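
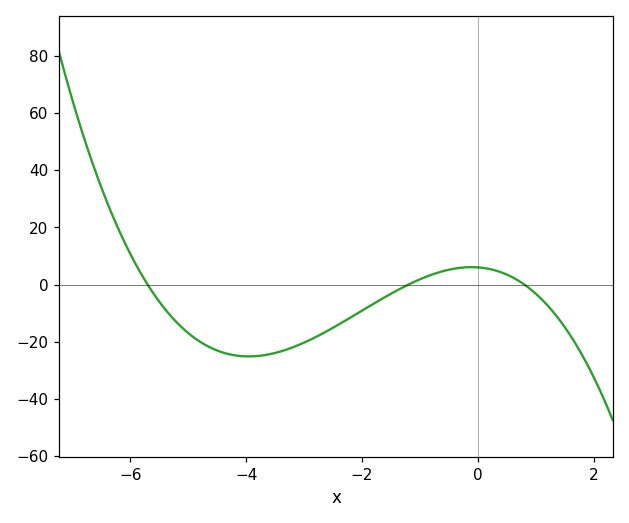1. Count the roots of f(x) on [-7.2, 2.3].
3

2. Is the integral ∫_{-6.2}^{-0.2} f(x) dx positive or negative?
negative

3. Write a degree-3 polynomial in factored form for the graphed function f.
y = -1.1(x + 5.7)(x + 1.2)(x - 0.8)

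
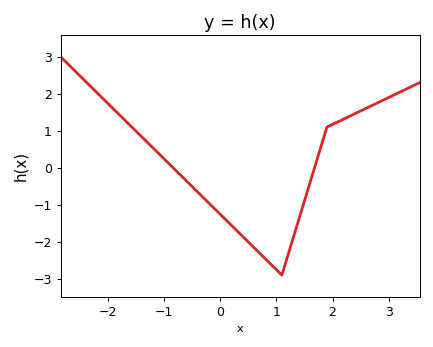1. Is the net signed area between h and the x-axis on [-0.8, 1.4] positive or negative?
negative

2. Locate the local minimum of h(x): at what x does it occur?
1.1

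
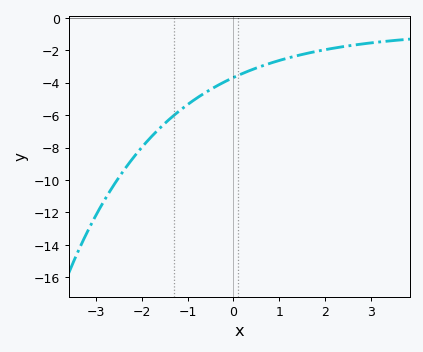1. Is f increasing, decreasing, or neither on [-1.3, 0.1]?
increasing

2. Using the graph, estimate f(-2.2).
-8.67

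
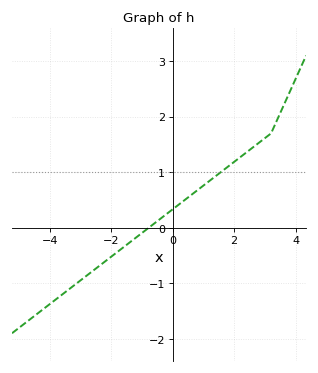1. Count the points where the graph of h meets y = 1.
1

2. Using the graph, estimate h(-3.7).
-1.25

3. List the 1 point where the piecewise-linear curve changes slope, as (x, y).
(3.2, 1.7)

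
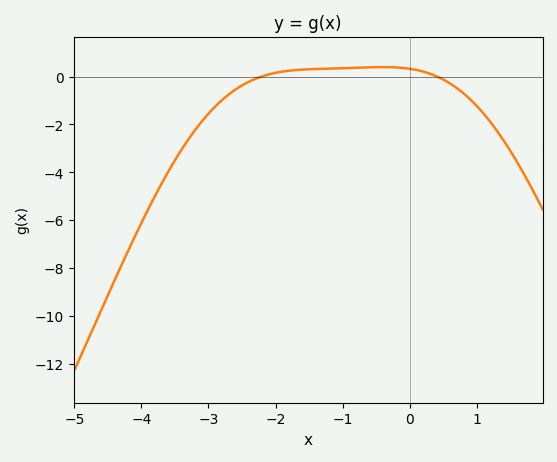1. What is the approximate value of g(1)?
-1.2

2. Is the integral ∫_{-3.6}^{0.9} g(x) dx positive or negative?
negative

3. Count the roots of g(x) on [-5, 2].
2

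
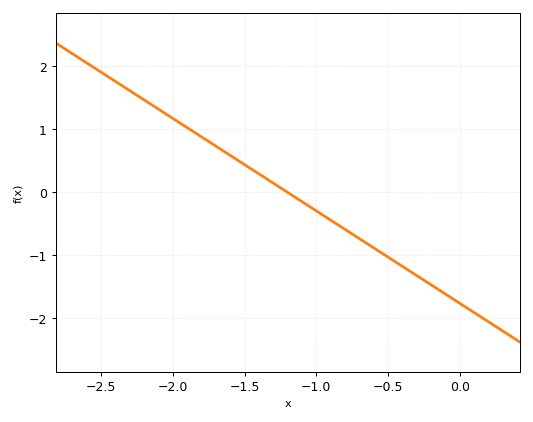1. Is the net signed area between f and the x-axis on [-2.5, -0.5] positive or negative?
positive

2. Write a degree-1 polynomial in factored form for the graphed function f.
y = -1.47(x + 1.2)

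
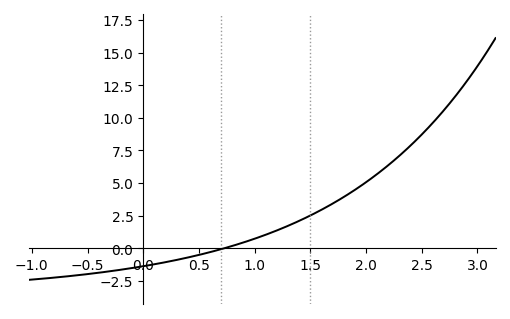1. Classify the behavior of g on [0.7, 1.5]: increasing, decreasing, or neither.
increasing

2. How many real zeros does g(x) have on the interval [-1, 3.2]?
1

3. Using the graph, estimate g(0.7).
0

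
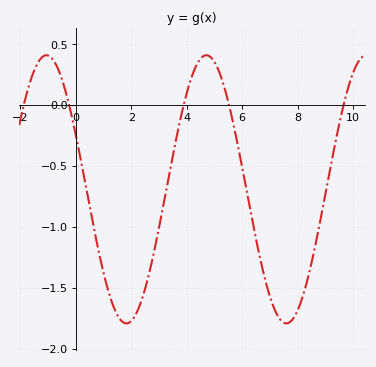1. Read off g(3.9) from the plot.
0.01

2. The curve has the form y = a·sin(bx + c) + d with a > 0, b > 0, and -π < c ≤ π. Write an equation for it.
y = 1.1sin(1.09x + 2.72) - 0.69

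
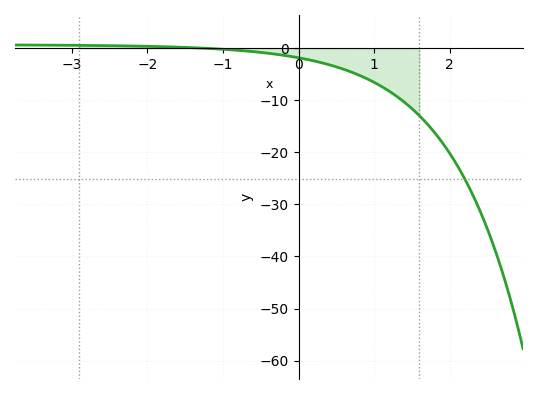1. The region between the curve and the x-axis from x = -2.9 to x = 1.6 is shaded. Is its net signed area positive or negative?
negative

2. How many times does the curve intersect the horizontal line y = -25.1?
1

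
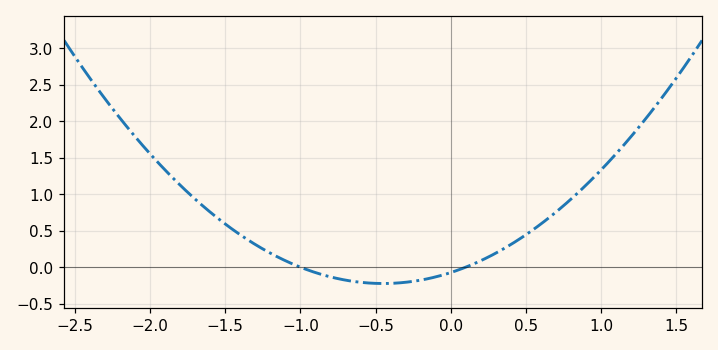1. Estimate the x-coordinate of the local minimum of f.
-0.45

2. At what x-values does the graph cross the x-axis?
-1, 0.1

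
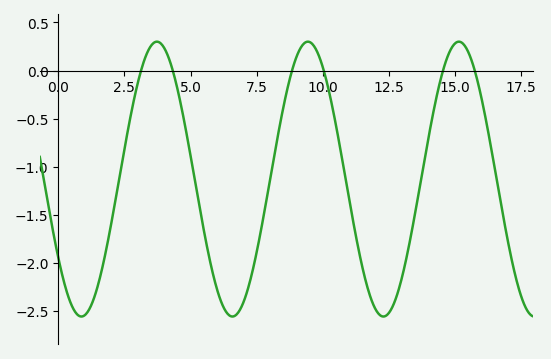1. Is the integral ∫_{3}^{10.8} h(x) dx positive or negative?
negative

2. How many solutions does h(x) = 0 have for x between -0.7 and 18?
6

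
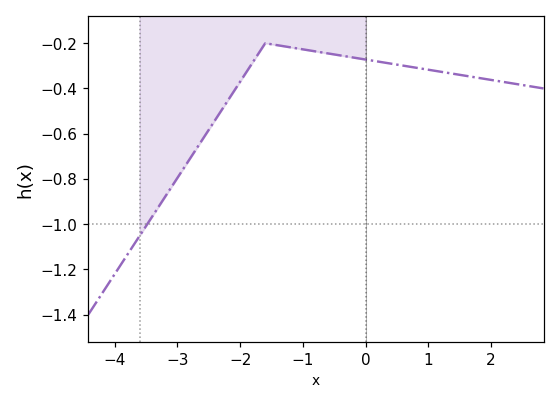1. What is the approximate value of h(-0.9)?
-0.232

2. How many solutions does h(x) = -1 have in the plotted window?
1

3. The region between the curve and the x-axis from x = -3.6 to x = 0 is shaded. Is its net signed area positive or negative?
negative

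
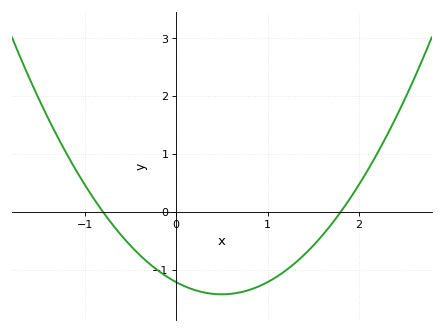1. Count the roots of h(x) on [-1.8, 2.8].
2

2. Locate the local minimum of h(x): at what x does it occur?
0.5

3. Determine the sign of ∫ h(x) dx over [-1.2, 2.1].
negative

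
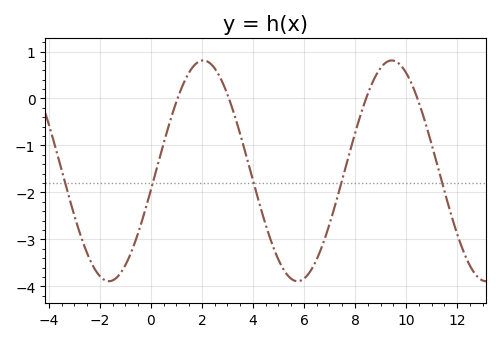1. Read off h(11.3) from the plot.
-1.6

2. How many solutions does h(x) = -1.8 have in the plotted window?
5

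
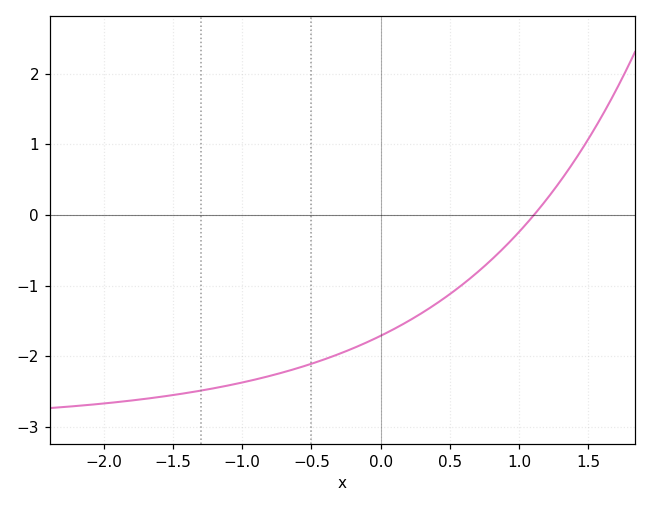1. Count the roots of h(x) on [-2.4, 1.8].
1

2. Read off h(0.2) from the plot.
-1.5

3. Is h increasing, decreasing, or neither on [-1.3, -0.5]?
increasing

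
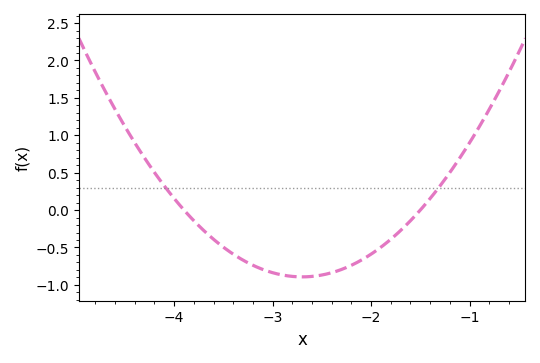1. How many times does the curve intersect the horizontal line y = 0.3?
2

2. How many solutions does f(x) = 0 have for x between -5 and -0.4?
2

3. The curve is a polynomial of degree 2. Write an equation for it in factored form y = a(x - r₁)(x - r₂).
y = 0.62(x + 3.9)(x + 1.5)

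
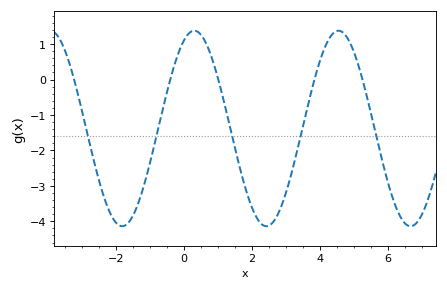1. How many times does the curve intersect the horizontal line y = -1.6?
5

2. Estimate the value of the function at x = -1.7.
-4.1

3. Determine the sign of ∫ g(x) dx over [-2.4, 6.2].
negative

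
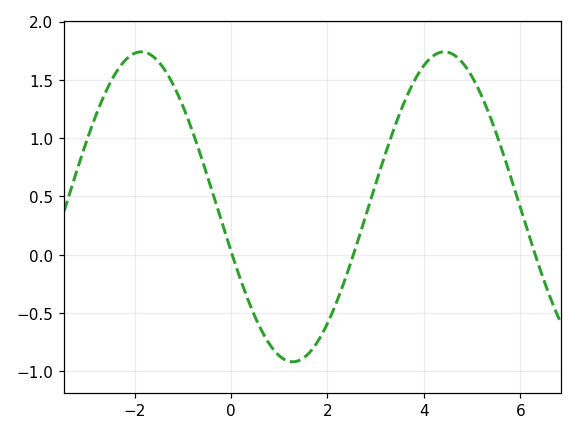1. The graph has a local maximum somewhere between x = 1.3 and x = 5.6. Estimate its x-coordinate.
4.4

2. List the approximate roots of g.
0, 2.6, 6.4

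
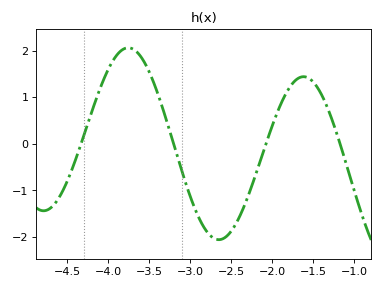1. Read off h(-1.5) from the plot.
1.32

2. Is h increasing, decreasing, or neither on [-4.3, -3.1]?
neither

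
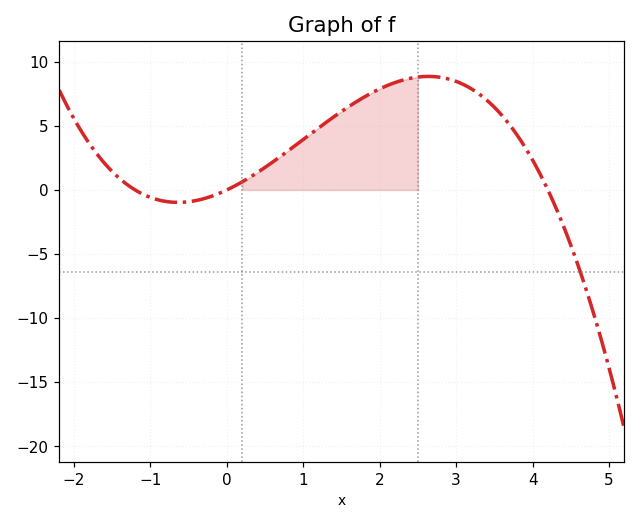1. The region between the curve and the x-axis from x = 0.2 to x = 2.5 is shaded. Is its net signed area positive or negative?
positive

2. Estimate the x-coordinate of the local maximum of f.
2.6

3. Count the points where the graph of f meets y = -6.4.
1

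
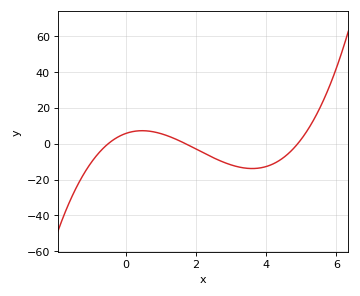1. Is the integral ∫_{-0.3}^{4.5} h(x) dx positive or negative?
negative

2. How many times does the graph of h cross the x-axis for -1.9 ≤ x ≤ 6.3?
3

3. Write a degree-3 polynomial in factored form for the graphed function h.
y = 1.37(x + 0.5)(x - 1.7)(x - 4.9)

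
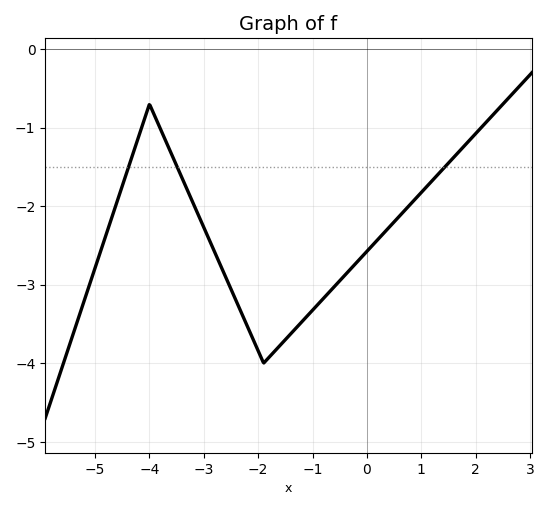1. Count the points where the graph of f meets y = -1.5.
3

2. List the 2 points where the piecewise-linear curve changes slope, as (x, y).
(-4, -0.7); (-1.9, -4)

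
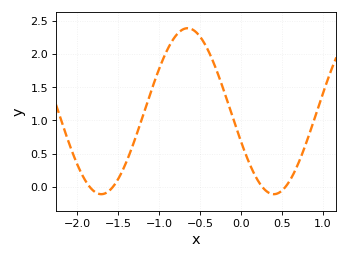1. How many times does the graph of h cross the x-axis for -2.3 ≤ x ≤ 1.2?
4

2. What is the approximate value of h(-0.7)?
2.4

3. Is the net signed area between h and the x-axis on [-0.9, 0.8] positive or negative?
positive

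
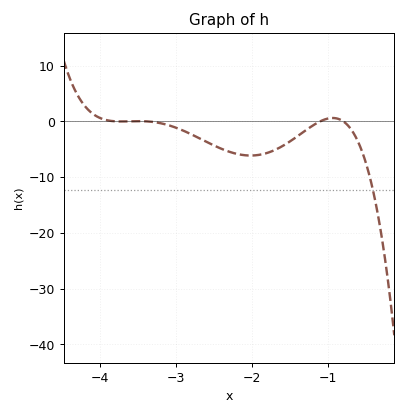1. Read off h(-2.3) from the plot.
-5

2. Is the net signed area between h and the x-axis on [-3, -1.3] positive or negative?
negative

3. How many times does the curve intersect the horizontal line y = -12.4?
1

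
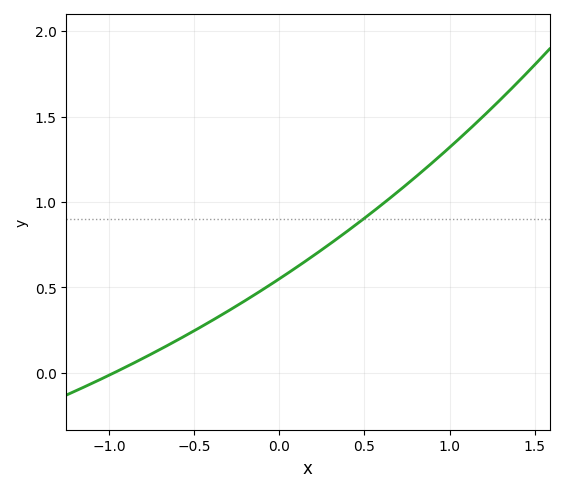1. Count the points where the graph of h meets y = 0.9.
1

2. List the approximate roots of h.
-0.969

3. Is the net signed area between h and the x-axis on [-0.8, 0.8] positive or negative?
positive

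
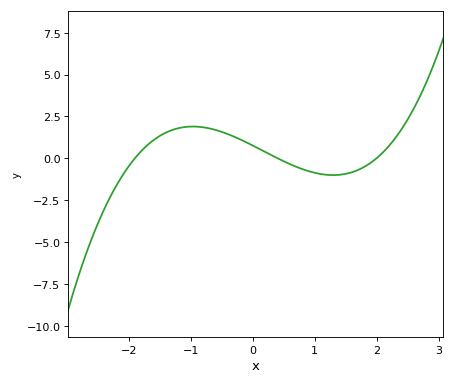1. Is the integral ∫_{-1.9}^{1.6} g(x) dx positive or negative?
positive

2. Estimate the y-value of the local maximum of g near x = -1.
1.8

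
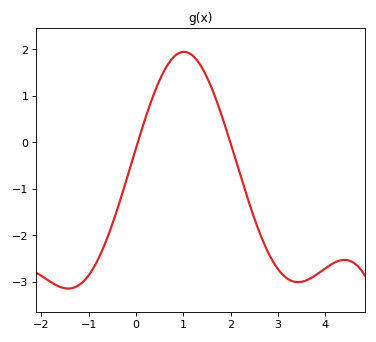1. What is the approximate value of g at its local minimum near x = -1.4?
-3.14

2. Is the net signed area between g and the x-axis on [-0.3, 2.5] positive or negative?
positive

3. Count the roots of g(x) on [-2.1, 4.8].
2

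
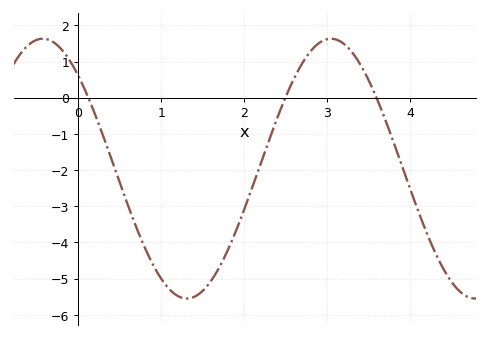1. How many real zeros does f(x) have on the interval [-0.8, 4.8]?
3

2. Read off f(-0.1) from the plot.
1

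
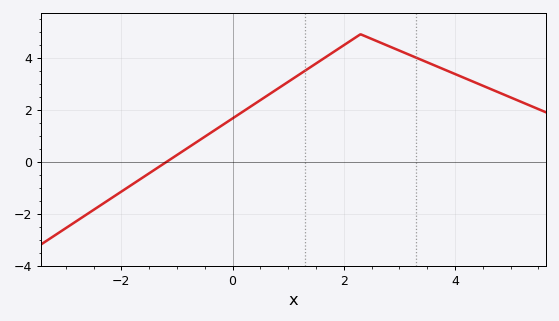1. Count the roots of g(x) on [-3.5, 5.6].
1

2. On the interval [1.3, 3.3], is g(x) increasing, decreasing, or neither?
neither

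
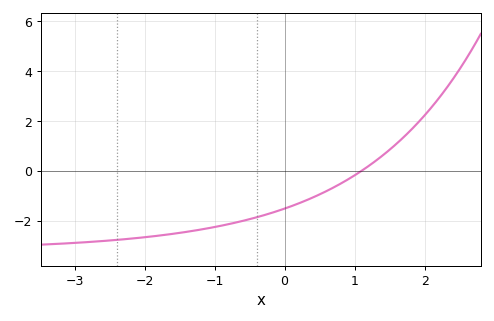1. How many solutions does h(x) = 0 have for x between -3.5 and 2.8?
1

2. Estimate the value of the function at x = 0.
-1.6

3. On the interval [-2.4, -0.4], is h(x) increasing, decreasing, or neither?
increasing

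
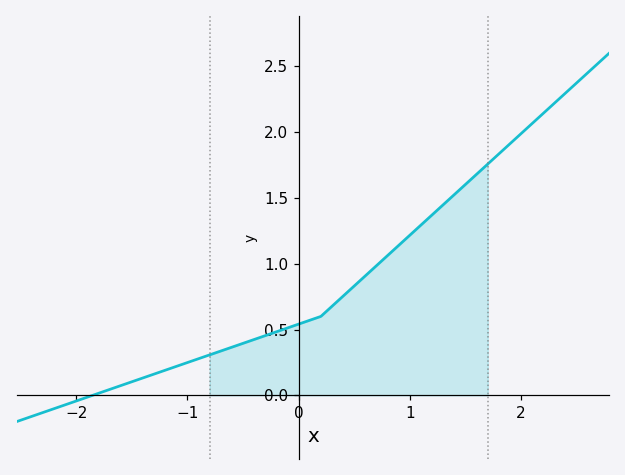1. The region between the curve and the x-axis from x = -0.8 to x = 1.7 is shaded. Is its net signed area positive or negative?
positive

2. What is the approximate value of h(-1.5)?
0.103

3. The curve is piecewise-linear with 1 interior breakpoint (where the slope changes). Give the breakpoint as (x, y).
(0.2, 0.6)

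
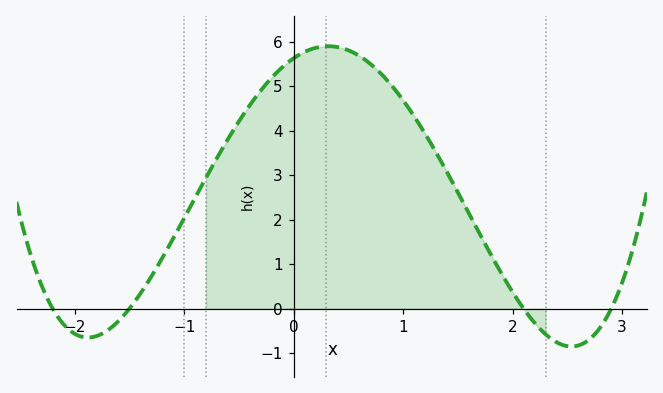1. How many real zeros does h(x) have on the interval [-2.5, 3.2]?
4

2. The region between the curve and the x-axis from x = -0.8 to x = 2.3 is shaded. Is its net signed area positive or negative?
positive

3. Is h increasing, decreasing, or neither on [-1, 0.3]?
increasing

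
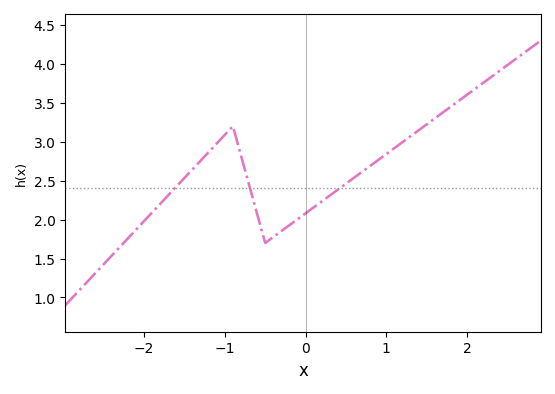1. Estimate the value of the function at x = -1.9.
2.1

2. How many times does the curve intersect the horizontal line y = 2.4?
3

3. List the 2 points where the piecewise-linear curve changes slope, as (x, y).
(-0.9, 3.2); (-0.5, 1.7)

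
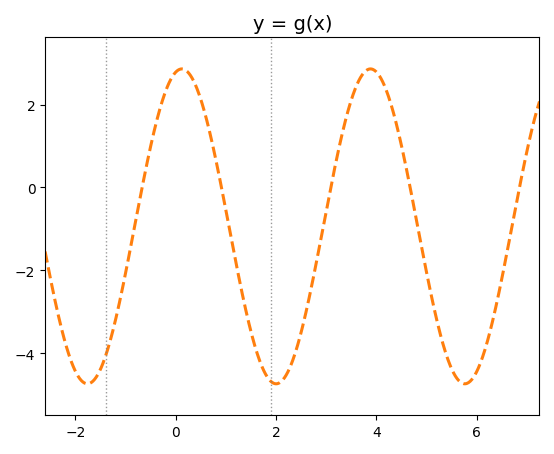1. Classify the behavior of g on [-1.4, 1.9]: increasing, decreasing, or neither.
neither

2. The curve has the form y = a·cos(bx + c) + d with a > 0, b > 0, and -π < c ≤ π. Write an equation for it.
y = 3.8cos(1.67x - 0.202) - 0.94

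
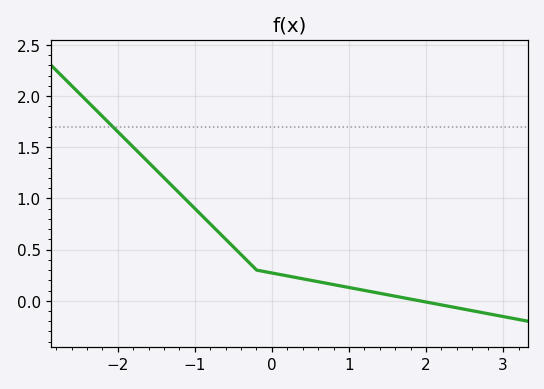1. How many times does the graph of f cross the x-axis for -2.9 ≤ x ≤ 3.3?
1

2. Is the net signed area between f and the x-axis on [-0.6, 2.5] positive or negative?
positive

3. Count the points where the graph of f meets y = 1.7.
1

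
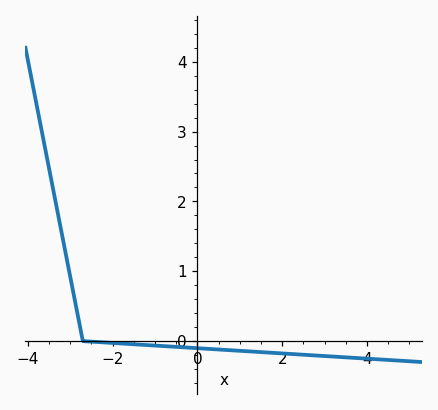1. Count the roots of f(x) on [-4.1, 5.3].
1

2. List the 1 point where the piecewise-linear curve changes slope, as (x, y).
(-2.7, 0)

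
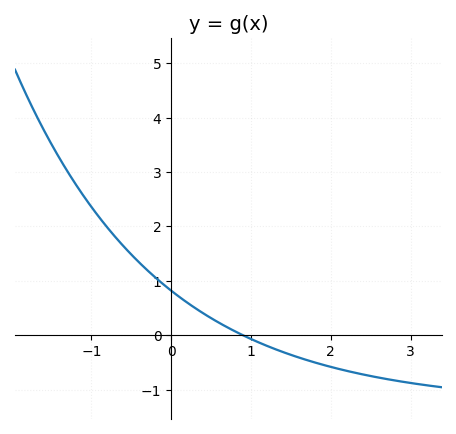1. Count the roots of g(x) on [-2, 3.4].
1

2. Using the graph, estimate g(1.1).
-0.133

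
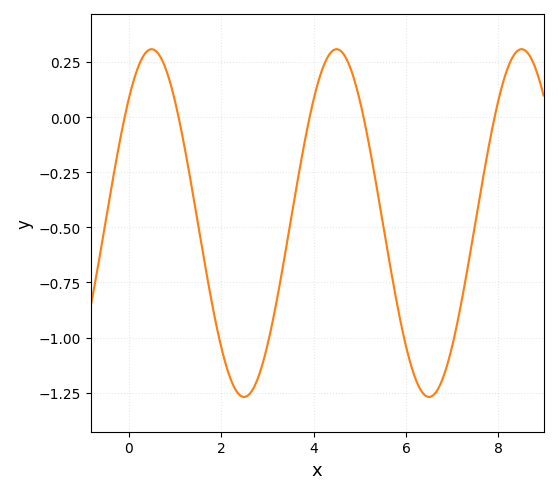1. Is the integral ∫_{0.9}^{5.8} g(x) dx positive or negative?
negative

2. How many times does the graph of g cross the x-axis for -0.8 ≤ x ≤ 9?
5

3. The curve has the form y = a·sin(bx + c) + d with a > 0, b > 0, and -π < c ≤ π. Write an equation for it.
y = 0.79sin(1.57x + 0.79) - 0.48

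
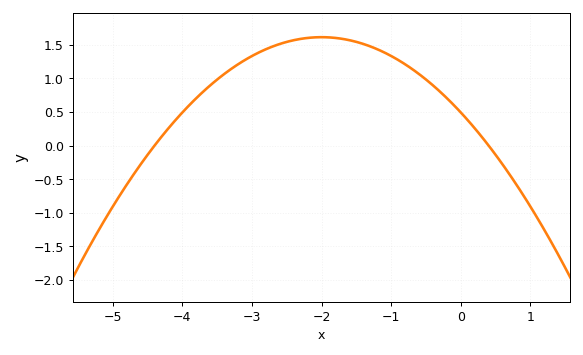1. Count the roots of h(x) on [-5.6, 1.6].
2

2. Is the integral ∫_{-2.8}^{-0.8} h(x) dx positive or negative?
positive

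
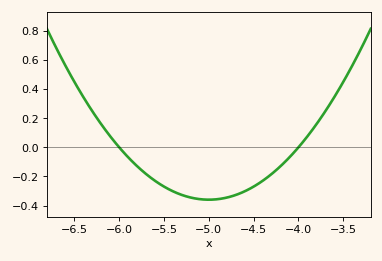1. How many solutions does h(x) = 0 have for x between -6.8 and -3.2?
2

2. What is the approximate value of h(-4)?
0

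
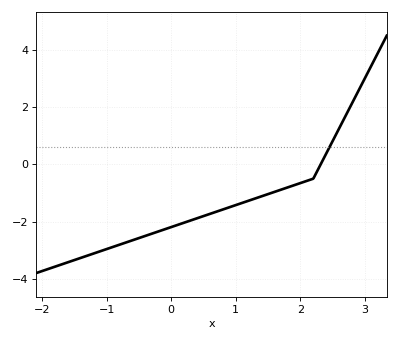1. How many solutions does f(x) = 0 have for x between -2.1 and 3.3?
1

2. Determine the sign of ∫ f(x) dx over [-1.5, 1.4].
negative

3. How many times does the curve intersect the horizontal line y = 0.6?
1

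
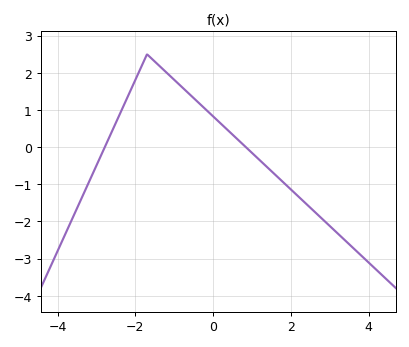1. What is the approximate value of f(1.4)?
-0.548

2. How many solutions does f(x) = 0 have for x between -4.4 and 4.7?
2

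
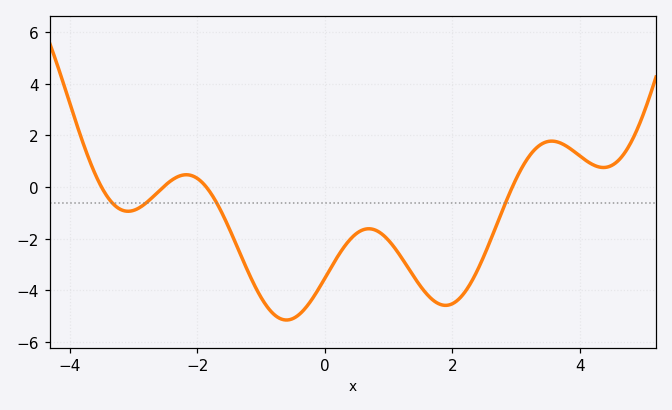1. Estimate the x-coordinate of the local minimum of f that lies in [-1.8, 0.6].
-0.6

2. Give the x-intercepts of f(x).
-3.4, -2.6, -1.8, 3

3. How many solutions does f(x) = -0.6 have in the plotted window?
4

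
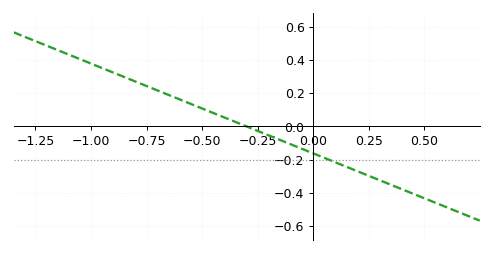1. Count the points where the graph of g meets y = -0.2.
1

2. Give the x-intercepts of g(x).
-0.3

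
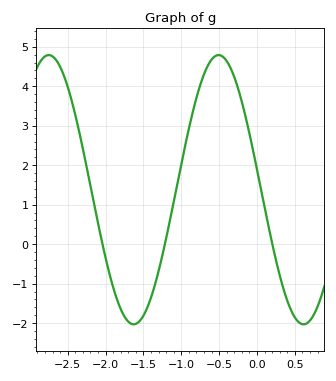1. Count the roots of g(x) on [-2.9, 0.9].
3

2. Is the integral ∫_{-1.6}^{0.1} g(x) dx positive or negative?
positive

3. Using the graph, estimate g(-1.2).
0.147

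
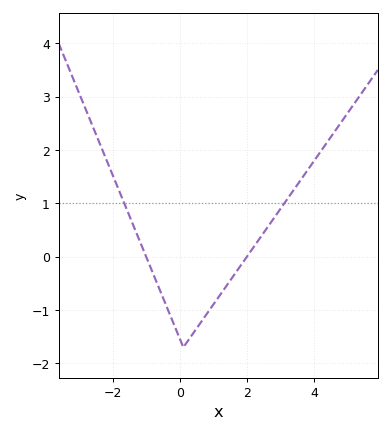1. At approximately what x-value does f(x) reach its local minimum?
0.2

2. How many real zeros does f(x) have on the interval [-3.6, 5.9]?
2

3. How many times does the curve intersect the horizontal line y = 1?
2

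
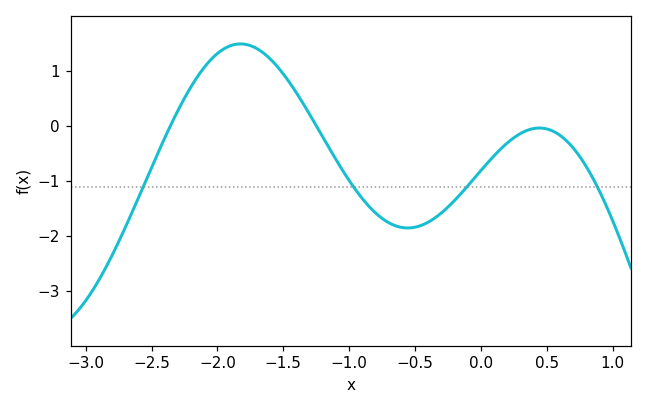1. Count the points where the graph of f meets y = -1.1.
4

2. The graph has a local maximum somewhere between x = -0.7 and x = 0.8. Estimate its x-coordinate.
0.444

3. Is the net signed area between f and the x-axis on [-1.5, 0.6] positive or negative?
negative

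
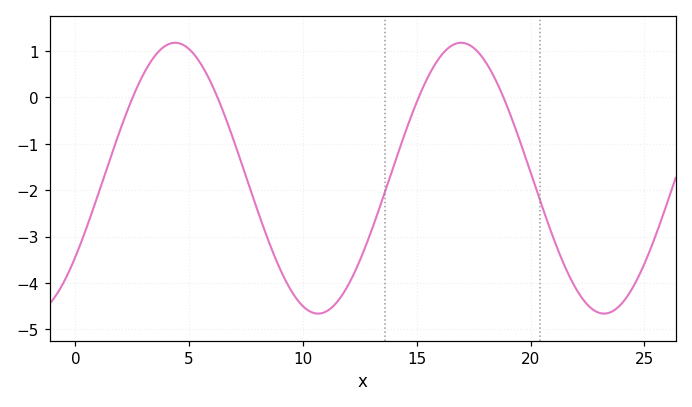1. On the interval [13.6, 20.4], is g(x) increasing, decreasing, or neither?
neither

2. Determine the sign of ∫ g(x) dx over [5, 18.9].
negative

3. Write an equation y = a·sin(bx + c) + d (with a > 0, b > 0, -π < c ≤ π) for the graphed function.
y = 2.92sin(0.5x - 0.62) - 1.74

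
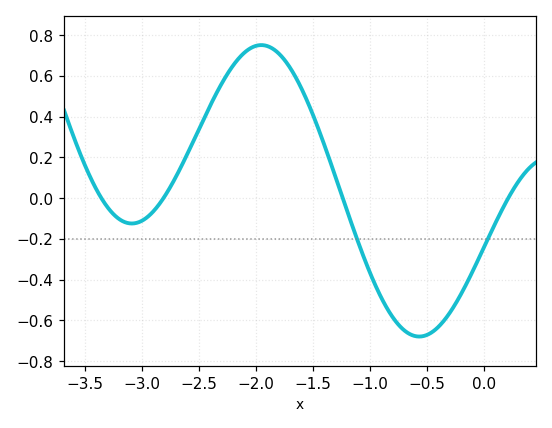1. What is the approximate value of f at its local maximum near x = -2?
0.751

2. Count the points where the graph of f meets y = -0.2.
2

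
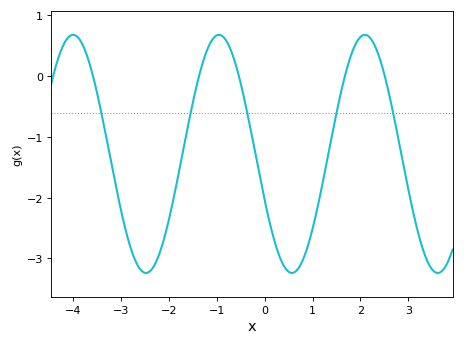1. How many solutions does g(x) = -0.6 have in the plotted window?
5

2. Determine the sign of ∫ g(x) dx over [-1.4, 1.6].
negative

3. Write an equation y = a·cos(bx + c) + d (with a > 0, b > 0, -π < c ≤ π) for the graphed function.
y = 1.96cos(2.1x + 2) - 1.28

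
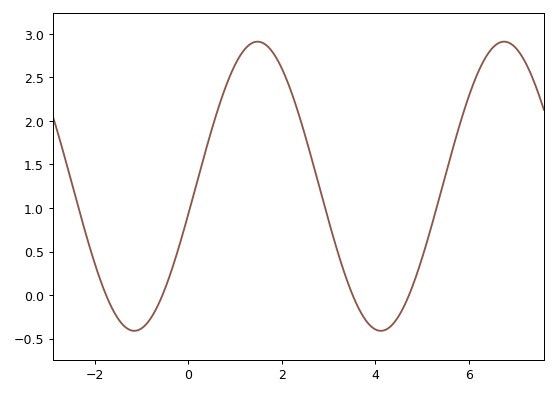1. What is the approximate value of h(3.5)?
0.022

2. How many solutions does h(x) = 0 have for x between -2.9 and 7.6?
4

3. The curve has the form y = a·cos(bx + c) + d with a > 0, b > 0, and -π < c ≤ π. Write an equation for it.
y = 1.66cos(1.19x - 1.76) + 1.25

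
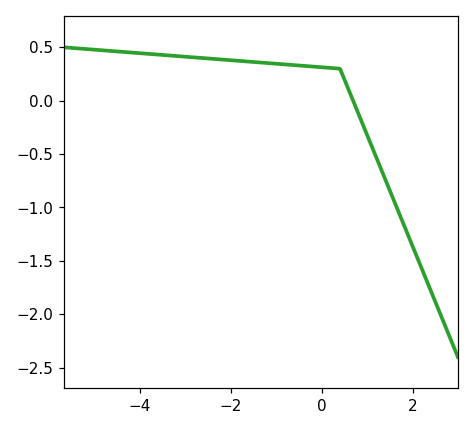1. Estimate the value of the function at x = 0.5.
0.2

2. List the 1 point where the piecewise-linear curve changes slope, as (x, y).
(0.4, 0.3)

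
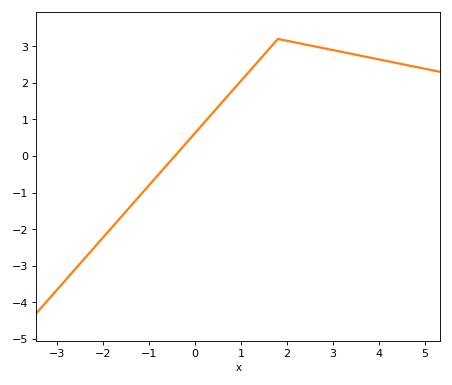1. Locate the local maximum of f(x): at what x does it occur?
1.8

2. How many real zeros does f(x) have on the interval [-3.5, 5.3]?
1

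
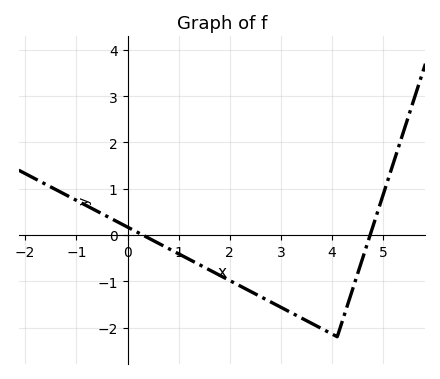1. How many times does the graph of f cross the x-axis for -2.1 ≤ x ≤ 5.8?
2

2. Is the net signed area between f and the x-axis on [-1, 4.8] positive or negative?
negative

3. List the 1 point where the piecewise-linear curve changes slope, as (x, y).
(4.1, -2.2)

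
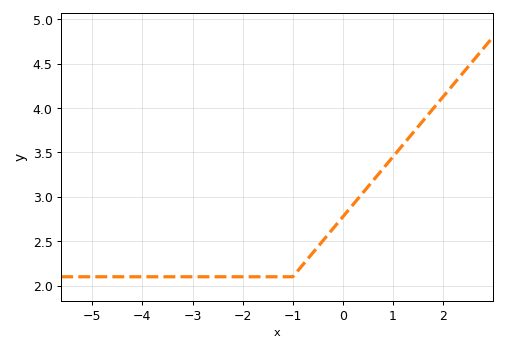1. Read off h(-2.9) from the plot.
2.1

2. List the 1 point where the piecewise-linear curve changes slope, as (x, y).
(-1, 2.1)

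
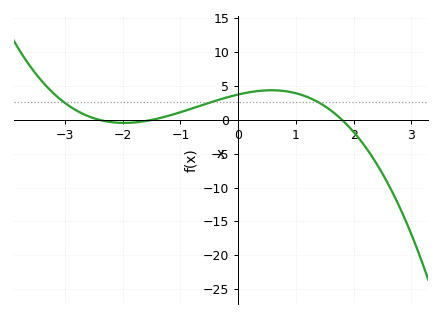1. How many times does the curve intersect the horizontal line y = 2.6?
3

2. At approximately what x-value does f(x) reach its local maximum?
0.576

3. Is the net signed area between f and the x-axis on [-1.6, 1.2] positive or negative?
positive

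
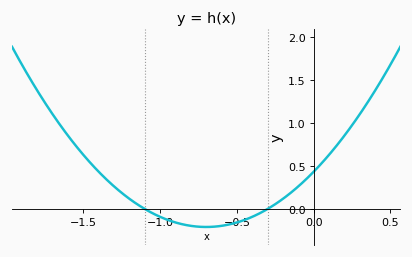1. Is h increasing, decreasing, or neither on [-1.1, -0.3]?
neither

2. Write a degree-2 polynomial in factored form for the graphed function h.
y = 1.31(x + 1.1)(x + 0.3)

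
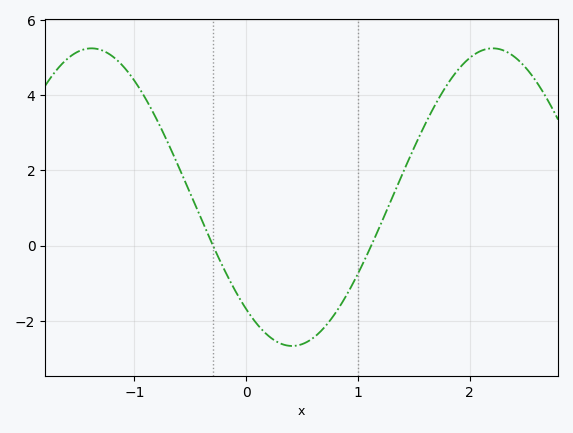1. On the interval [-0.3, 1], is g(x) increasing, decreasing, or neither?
neither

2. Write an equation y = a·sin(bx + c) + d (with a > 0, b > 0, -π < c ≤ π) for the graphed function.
y = 3.96sin(1.75x - 2.29) + 1.29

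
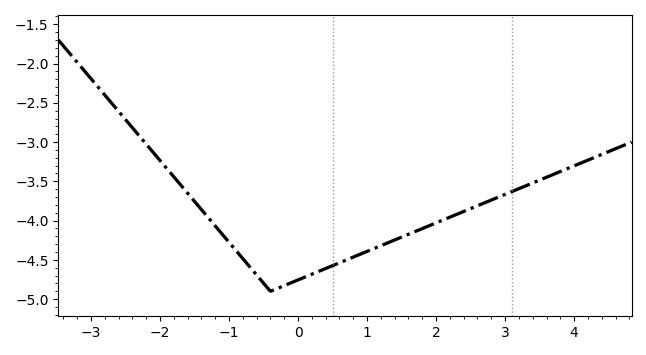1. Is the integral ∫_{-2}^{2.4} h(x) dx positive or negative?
negative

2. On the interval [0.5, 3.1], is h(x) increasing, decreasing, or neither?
increasing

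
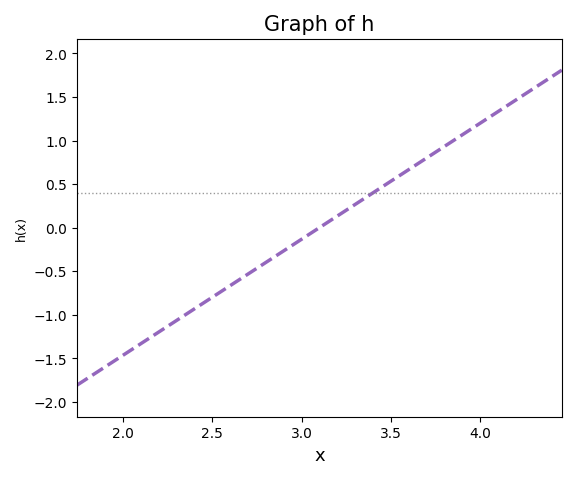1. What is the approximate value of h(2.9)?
-0.25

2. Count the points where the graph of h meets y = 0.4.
1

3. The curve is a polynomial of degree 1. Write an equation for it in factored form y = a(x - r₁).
y = 1.33(x - 3.1)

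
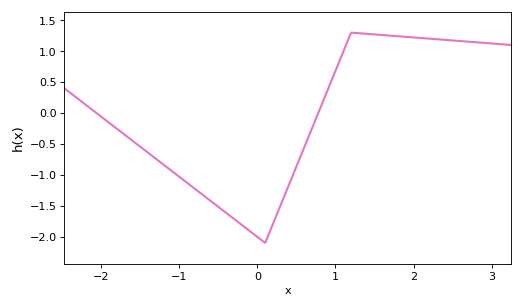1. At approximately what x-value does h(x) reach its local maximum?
1.2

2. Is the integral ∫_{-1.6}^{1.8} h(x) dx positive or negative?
negative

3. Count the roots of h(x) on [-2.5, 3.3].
2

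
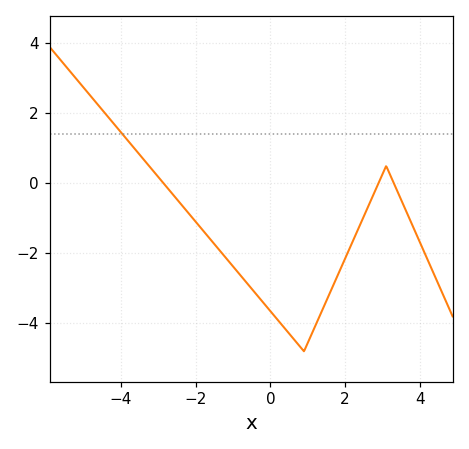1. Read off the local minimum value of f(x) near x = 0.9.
-4.8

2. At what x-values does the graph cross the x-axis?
-2.8, 2.8, 3.4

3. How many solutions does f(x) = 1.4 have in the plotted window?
1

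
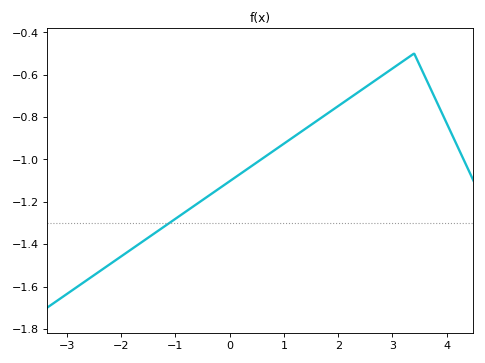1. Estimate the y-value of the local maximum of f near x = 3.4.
-0.5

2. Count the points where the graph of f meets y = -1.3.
1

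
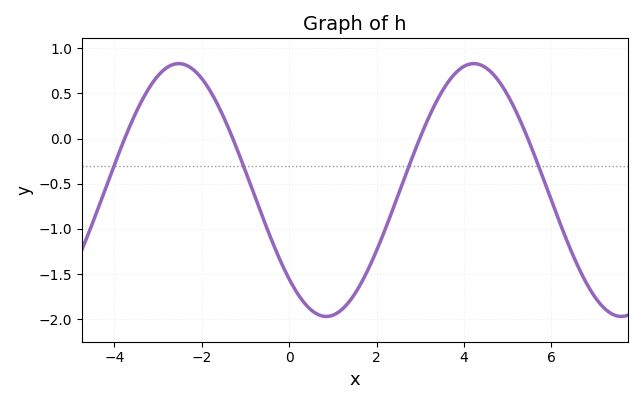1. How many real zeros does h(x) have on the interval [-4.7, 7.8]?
4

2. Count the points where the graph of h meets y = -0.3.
4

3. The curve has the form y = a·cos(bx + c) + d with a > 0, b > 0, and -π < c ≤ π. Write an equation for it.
y = 1.4cos(0.93x + 2.4) - 0.57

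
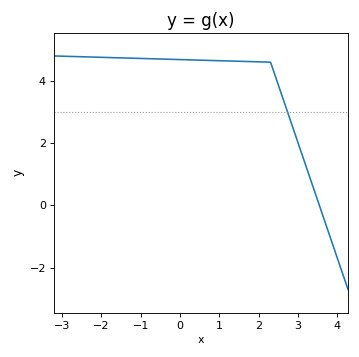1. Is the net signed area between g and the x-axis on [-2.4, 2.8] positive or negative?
positive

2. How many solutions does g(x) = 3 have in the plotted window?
1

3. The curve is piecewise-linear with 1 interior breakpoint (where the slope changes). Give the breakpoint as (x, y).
(2.3, 4.6)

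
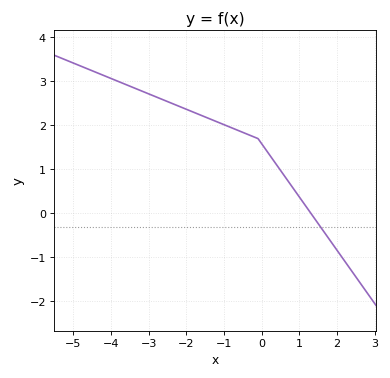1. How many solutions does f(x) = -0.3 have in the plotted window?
1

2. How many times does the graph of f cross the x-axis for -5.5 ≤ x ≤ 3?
1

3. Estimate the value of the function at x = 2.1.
-0.965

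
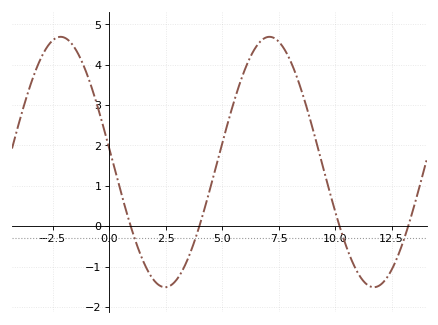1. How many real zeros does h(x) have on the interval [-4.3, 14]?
4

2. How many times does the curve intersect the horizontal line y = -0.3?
4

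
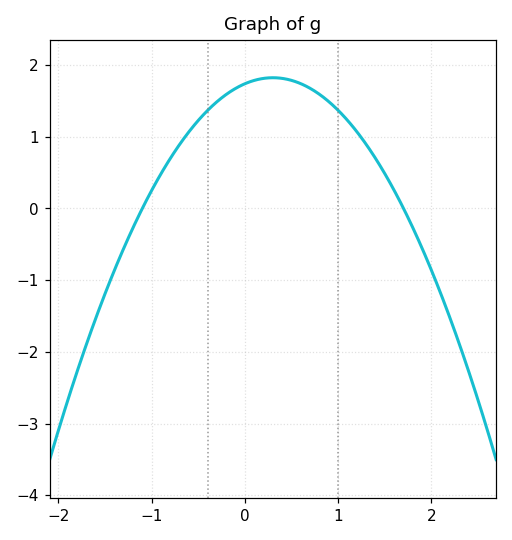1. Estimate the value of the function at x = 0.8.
1.59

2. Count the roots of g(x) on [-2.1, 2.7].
2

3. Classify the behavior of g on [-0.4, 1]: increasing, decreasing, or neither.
neither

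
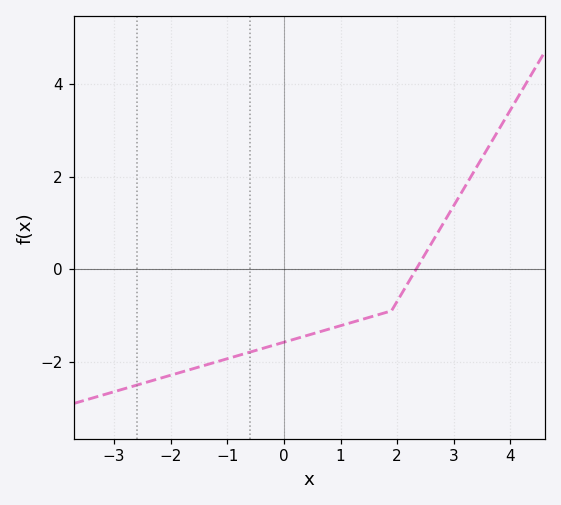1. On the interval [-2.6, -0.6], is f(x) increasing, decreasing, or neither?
increasing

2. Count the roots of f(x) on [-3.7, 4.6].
1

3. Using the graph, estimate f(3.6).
2.6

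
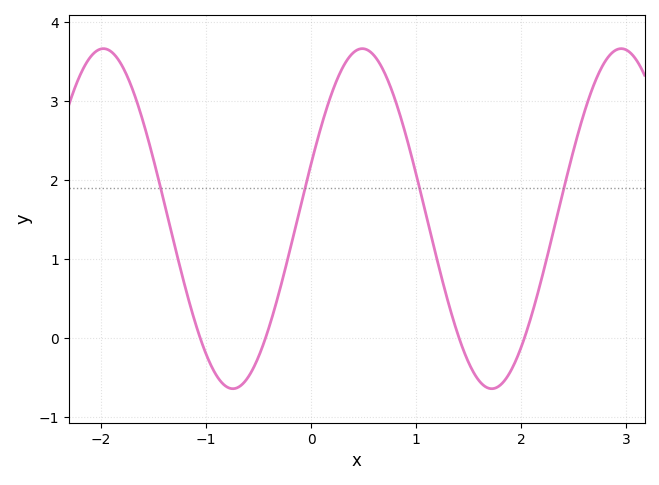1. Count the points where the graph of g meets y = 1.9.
4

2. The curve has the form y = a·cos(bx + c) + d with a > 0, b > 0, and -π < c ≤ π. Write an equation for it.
y = 2.15cos(2.5x - 1.2) + 1.51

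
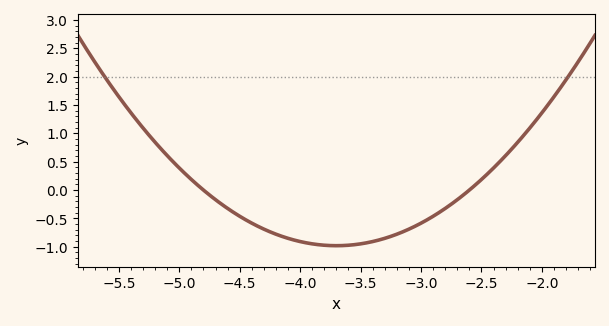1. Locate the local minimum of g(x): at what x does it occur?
-3.7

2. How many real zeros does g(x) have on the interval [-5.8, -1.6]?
2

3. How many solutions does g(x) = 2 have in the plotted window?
2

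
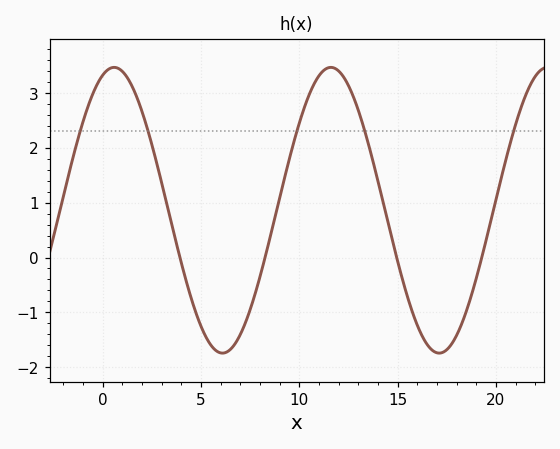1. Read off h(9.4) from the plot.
1.7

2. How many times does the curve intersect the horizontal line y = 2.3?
5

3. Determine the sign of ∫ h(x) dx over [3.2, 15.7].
positive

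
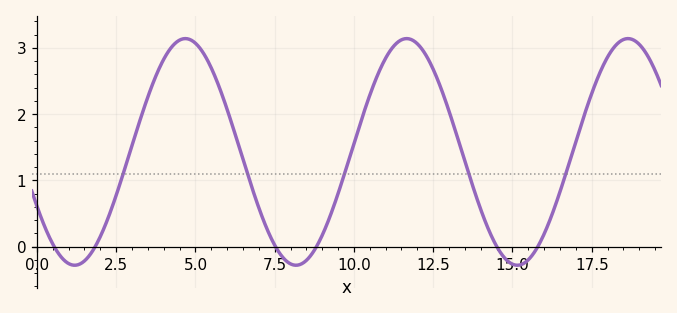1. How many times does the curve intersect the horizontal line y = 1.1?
5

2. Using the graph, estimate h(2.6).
0.9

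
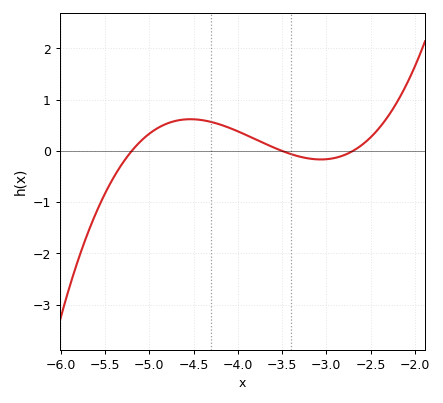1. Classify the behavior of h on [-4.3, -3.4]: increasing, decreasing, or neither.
decreasing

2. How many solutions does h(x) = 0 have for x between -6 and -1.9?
3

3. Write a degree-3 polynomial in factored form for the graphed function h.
y = 0.49(x + 5.2)(x + 3.5)(x + 2.7)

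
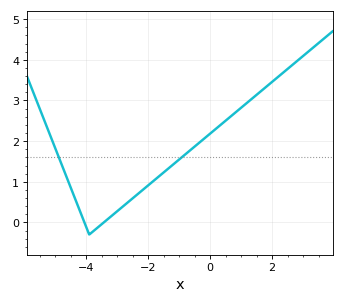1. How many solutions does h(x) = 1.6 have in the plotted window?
2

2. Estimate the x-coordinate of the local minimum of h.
-3.8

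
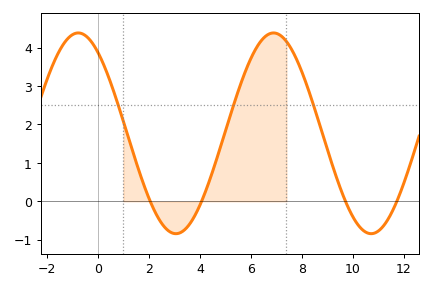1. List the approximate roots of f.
2, 4, 9.8, 11.8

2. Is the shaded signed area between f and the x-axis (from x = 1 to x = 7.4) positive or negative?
positive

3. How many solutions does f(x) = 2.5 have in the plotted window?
3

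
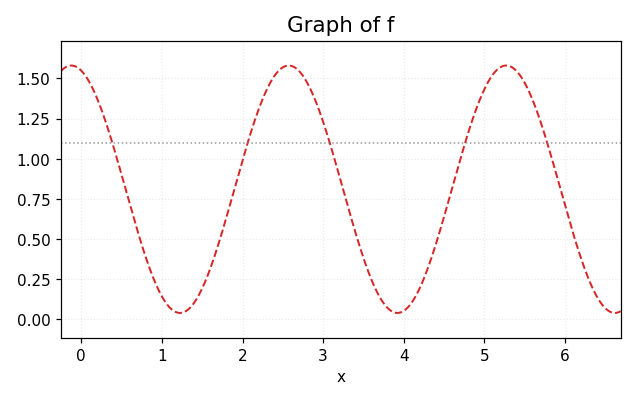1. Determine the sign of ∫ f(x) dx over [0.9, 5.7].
positive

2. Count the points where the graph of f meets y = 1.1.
5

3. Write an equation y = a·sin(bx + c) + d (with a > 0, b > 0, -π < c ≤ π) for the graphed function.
y = 0.77sin(2.3x + 1.9) + 0.81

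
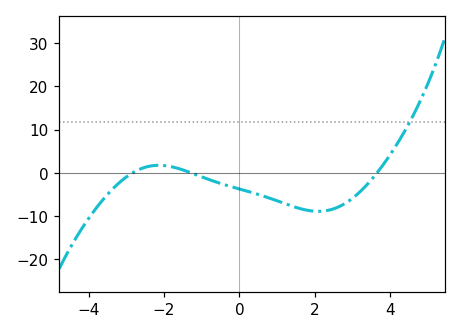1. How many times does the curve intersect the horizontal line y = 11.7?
1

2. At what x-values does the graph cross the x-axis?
-2.8, -1.2, 3.6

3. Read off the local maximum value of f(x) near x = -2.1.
2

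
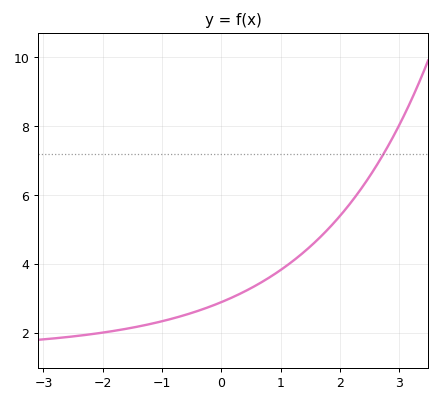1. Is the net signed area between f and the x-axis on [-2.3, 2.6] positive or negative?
positive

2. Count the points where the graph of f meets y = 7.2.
1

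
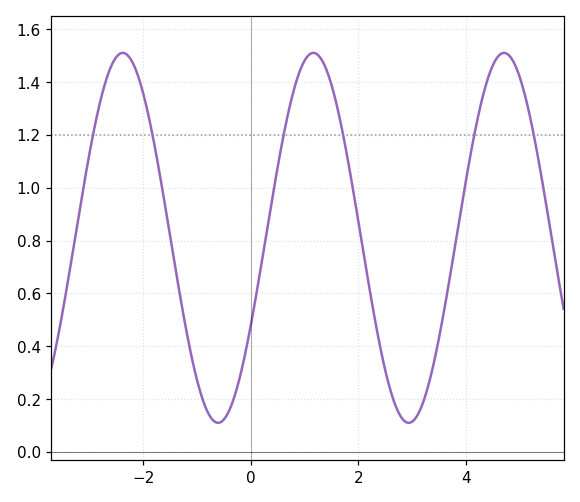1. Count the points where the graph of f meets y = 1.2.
6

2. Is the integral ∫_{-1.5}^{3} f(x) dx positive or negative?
positive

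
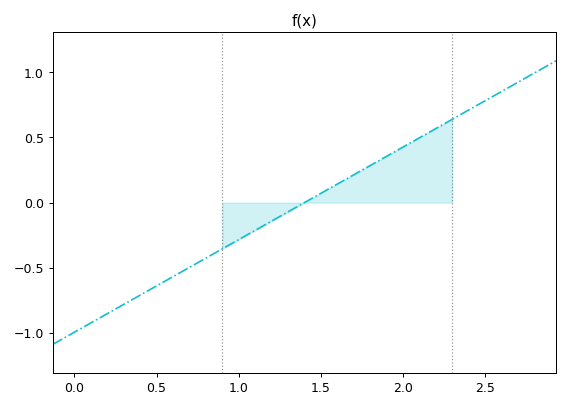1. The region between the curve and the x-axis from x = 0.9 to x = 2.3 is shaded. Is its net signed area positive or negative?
positive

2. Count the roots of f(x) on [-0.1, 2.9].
1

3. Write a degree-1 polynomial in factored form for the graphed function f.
y = 0.71(x - 1.4)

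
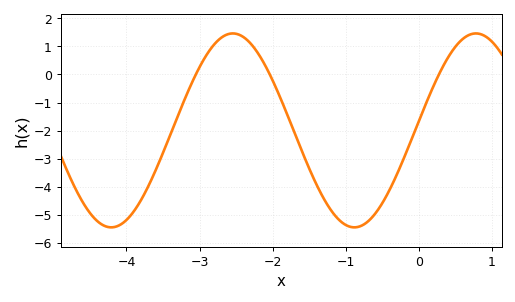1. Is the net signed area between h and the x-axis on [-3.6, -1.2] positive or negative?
negative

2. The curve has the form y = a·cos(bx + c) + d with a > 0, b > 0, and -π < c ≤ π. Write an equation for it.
y = 3.45cos(1.89x - 1.47) - 1.99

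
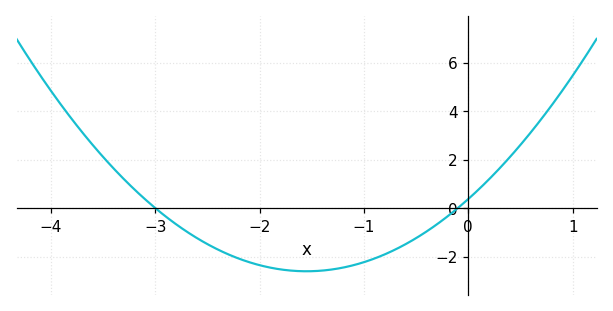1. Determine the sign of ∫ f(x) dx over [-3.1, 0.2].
negative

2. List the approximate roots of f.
-3, -0.1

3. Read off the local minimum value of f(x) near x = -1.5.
-2.6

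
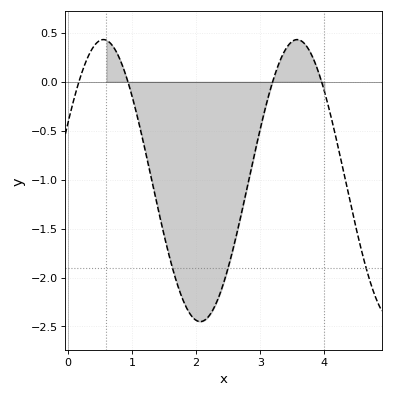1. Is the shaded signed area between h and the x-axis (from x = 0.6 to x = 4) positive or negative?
negative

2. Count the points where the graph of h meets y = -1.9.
3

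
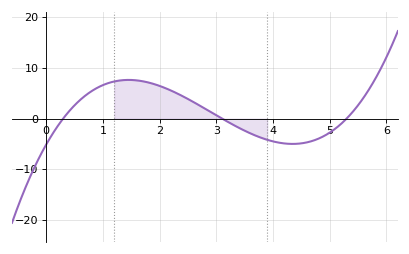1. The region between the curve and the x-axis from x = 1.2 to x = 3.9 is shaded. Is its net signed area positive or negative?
positive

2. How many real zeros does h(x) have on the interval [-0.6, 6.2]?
3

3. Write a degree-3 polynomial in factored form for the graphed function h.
y = 1.04(x - 0.3)(x - 3.1)(x - 5.3)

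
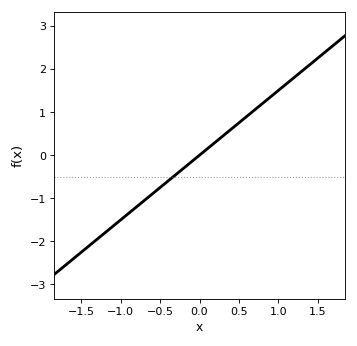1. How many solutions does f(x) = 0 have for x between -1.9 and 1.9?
1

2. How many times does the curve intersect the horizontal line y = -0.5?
1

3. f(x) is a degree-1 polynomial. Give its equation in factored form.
y = 1.5(x - 0)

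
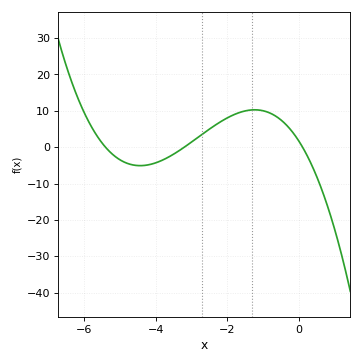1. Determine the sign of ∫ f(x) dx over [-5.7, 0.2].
positive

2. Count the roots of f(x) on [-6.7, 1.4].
3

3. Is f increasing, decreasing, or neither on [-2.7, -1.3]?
increasing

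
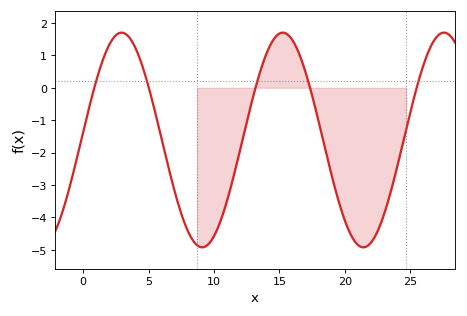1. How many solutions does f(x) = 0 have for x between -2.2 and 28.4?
5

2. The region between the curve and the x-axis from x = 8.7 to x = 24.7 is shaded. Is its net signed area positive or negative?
negative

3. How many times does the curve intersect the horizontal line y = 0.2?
5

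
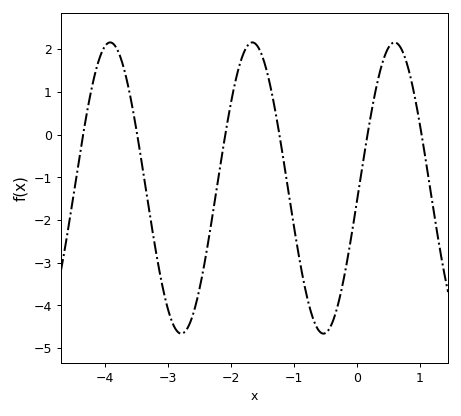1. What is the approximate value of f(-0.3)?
-3.99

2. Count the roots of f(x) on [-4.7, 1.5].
6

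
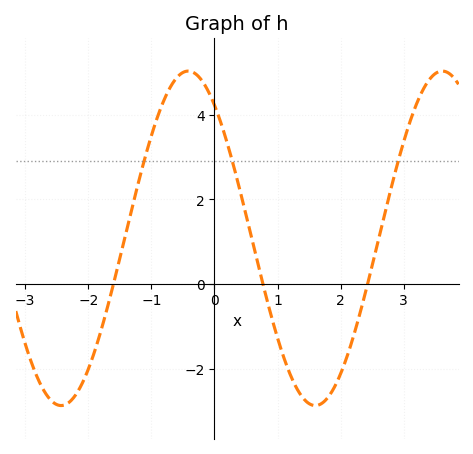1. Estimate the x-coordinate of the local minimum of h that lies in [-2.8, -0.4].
-2.43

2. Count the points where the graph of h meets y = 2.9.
3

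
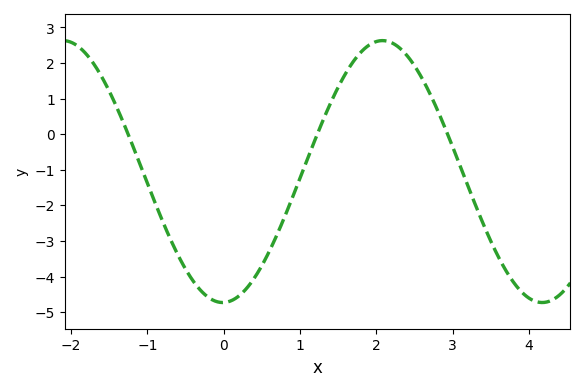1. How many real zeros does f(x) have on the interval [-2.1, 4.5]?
3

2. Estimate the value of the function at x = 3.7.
-3.83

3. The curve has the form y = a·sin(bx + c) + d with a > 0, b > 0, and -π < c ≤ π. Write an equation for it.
y = 3.68sin(1.5x - 1.55) - 1.05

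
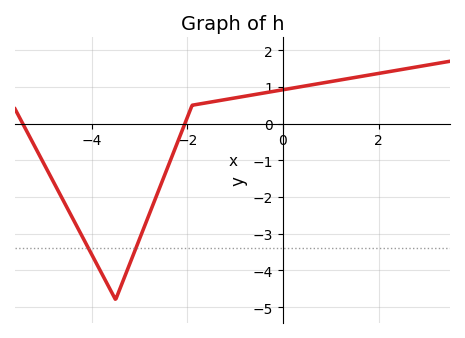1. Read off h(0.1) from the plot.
0.9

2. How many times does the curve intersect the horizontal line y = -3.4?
2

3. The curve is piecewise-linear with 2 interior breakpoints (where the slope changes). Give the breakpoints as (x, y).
(-3.5, -4.8); (-1.9, 0.5)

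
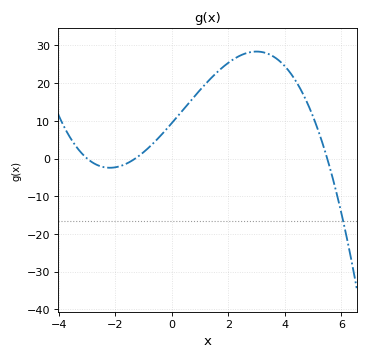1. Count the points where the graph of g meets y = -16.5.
1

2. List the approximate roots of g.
-3, -1.3, 5.5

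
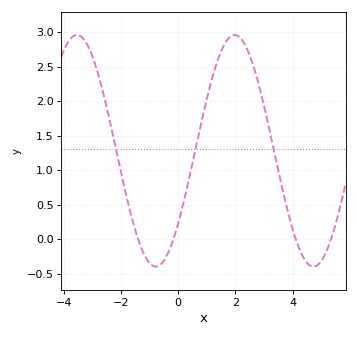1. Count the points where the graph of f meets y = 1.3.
3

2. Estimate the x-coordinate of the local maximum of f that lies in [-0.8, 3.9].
1.98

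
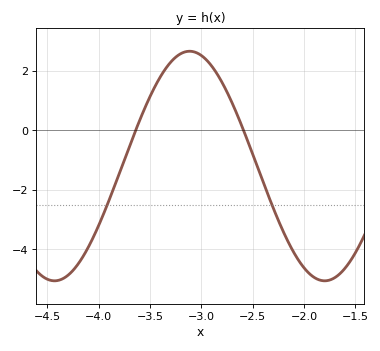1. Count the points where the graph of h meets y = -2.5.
2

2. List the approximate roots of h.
-3.64, -2.59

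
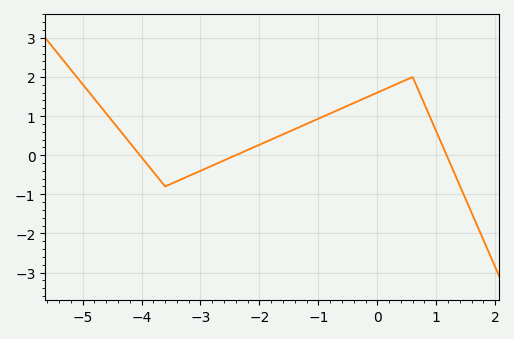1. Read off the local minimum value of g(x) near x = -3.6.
-0.8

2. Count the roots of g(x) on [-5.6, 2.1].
3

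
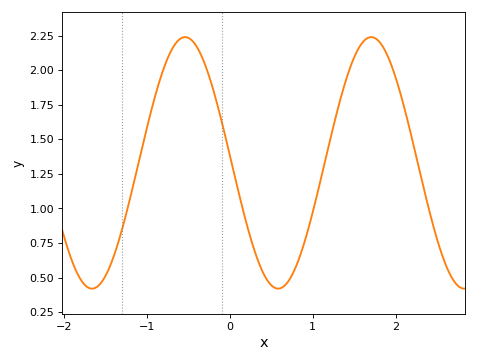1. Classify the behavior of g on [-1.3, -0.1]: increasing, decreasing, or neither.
neither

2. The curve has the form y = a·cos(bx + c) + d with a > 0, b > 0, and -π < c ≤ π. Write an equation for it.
y = 0.91cos(2.8x + 1.5) + 1.33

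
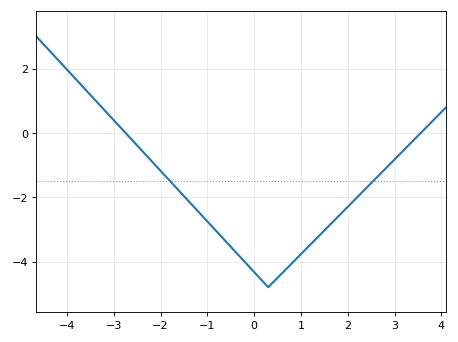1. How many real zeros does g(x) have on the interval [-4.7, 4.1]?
2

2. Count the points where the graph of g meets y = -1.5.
2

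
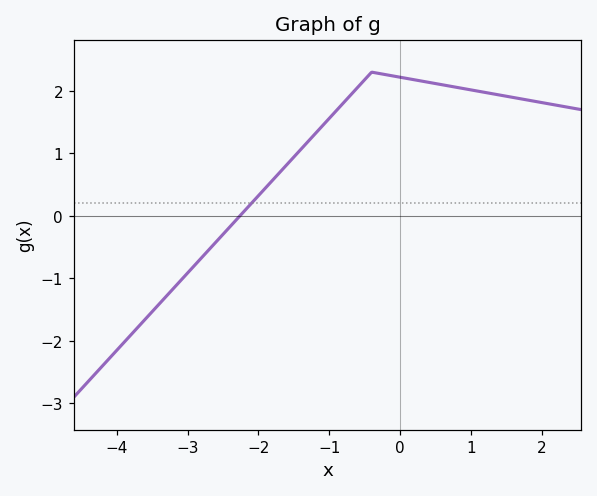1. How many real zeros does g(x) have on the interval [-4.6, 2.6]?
1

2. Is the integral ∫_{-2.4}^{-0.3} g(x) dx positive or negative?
positive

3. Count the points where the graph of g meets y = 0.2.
1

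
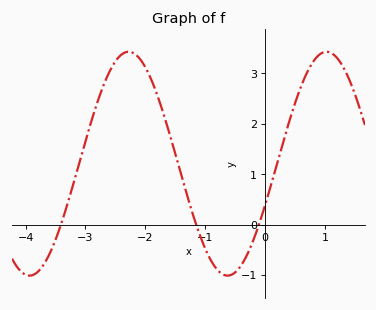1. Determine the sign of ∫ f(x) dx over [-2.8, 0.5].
positive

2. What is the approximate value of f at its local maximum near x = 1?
3.4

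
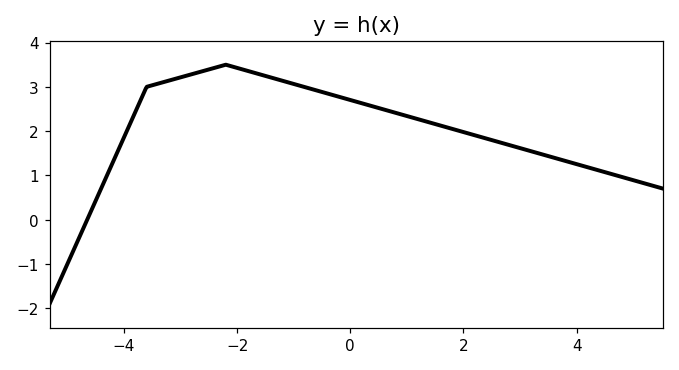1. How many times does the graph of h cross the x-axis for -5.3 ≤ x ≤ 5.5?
1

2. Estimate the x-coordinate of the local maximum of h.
-2.2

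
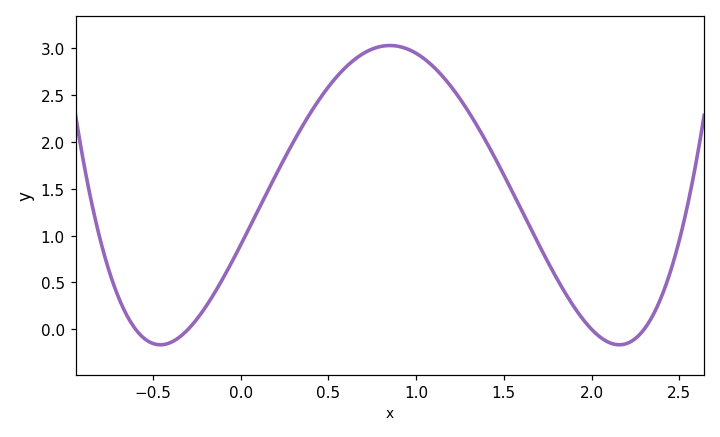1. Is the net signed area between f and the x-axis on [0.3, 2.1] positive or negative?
positive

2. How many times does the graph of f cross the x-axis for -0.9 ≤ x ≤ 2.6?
4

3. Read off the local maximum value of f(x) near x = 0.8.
3.03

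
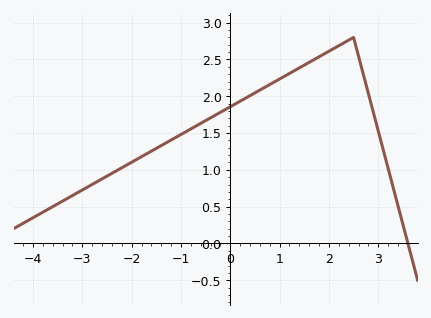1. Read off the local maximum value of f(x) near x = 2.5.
2.8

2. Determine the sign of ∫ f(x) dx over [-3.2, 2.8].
positive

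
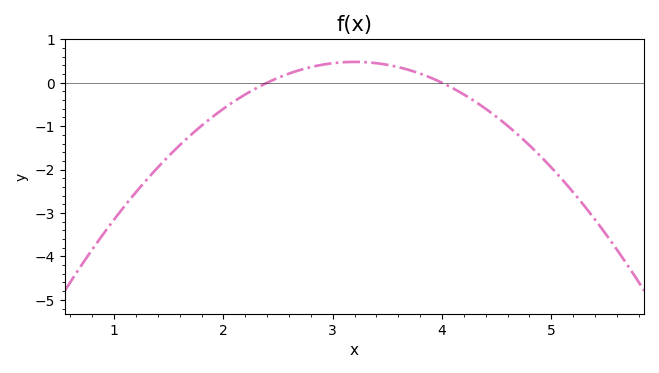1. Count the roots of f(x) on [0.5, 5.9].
2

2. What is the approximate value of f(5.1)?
-2.23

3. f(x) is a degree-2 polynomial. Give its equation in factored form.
y = -0.75(x - 2.4)(x - 4)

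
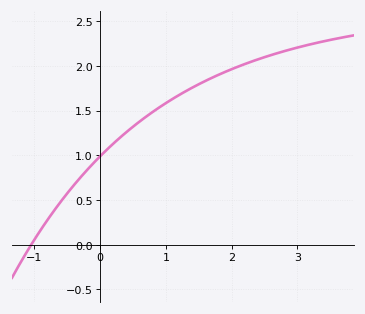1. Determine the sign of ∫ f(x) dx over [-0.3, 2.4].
positive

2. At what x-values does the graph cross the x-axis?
-1.05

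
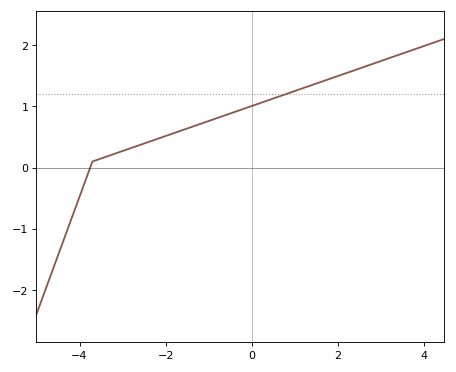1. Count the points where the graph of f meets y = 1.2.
1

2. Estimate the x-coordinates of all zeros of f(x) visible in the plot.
-3.75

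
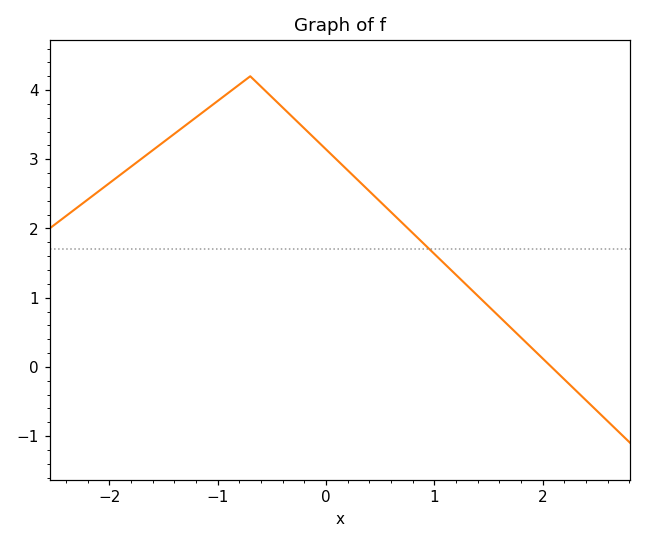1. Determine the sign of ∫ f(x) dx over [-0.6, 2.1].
positive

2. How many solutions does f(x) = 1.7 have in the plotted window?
1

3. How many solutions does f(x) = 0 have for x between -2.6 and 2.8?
1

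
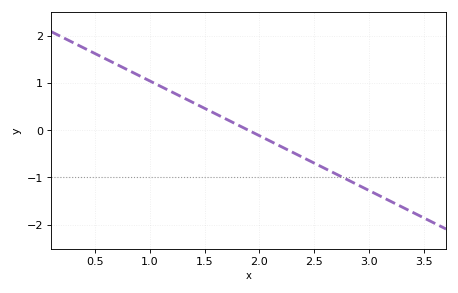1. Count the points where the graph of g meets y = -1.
1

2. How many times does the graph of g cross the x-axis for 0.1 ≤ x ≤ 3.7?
1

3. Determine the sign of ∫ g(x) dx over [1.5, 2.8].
negative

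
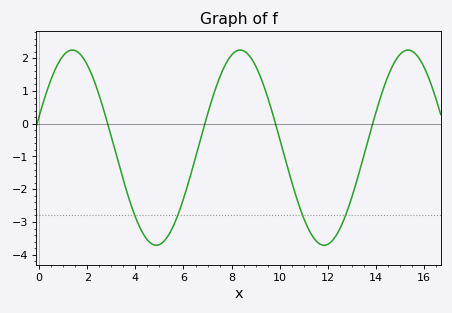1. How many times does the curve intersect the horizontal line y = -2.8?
4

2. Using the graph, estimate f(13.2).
-1.77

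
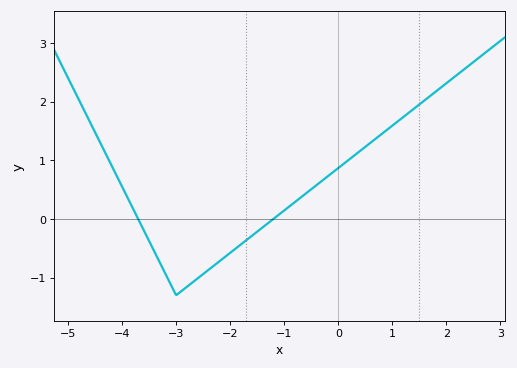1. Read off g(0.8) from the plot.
1.45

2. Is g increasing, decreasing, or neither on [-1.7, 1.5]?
increasing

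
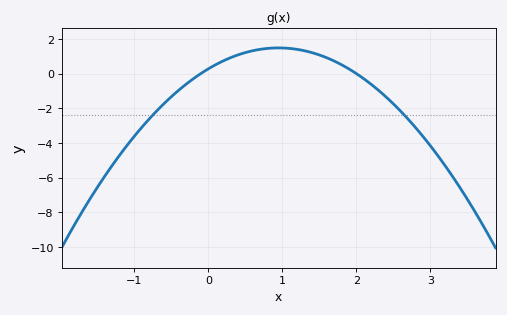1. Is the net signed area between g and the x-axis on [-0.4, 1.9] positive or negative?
positive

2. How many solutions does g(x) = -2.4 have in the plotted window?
2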